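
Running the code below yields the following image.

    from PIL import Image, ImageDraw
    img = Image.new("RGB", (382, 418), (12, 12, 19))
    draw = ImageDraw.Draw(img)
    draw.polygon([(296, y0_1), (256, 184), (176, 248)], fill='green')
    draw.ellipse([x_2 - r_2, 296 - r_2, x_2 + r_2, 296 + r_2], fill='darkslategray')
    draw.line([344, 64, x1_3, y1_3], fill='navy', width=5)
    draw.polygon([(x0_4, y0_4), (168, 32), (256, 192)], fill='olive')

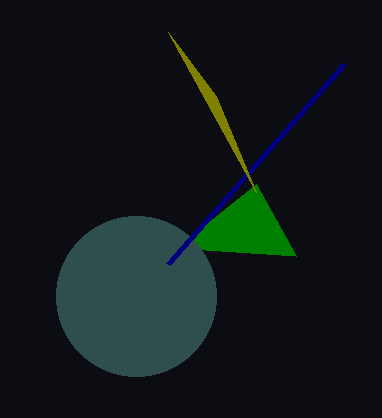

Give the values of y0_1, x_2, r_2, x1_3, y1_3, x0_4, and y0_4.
y0_1 = 256
x_2 = 136
r_2 = 80
x1_3 = 168
y1_3 = 264
x0_4 = 216
y0_4 = 96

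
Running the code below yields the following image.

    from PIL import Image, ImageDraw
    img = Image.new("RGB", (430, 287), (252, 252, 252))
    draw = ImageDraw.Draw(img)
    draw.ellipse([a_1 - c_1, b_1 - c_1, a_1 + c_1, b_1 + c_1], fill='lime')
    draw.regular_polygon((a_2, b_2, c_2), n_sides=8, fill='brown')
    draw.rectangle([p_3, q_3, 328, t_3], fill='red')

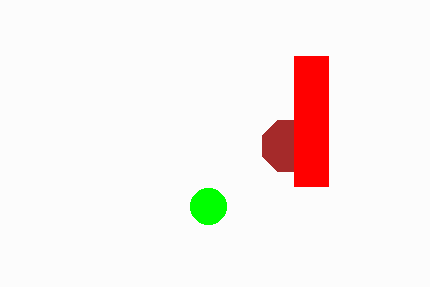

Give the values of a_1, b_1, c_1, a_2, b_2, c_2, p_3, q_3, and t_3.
a_1 = 208
b_1 = 206
c_1 = 18
a_2 = 288
b_2 = 146
c_2 = 28
p_3 = 294
q_3 = 56
t_3 = 186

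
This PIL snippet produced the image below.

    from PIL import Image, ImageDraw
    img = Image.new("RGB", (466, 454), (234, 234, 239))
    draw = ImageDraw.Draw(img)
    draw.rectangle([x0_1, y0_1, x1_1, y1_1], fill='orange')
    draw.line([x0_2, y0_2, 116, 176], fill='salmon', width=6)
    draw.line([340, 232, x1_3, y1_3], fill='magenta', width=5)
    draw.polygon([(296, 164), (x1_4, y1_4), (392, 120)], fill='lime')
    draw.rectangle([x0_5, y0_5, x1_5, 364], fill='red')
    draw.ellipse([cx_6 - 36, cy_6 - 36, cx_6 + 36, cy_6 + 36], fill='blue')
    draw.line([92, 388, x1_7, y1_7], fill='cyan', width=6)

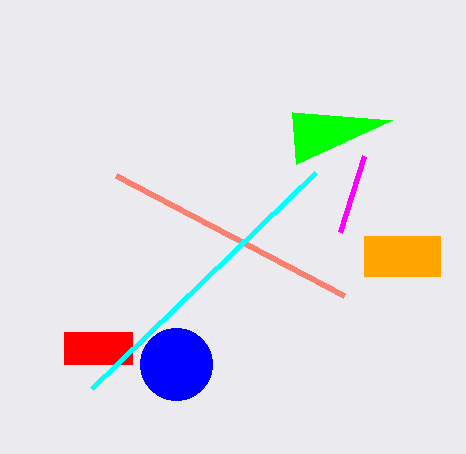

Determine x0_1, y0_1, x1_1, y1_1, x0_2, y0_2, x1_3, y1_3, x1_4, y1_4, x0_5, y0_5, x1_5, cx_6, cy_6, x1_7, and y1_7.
x0_1 = 364; y0_1 = 236; x1_1 = 440; y1_1 = 276; x0_2 = 344; y0_2 = 296; x1_3 = 364; y1_3 = 156; x1_4 = 292; y1_4 = 112; x0_5 = 64; y0_5 = 332; x1_5 = 132; cx_6 = 176; cy_6 = 364; x1_7 = 316; y1_7 = 172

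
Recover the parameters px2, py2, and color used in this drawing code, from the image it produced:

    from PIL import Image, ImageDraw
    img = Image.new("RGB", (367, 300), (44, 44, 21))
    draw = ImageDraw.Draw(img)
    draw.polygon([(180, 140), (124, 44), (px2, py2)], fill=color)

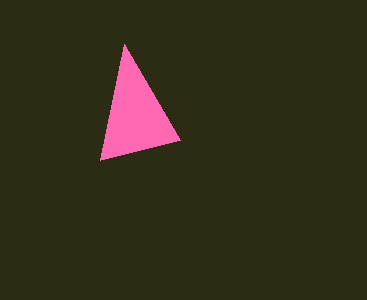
px2 = 100, py2 = 160, color = 'hotpink'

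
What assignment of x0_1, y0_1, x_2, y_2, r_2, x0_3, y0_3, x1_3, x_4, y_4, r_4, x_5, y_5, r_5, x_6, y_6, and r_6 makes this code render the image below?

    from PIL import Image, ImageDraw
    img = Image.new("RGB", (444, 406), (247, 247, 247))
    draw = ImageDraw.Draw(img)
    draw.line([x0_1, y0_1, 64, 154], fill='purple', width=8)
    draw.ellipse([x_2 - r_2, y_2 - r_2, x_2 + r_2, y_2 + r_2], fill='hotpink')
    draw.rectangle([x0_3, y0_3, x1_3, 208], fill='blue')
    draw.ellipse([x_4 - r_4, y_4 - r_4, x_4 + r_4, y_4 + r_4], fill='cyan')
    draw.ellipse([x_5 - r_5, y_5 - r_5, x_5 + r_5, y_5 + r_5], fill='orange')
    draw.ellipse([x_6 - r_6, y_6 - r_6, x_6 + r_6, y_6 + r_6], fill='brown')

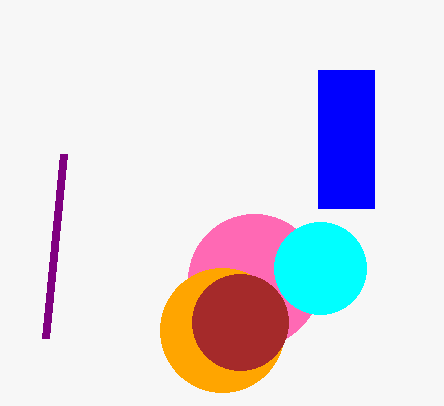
x0_1 = 46; y0_1 = 338; x_2 = 254; y_2 = 280; r_2 = 66; x0_3 = 318; y0_3 = 70; x1_3 = 374; x_4 = 320; y_4 = 268; r_4 = 46; x_5 = 222; y_5 = 330; r_5 = 62; x_6 = 240; y_6 = 322; r_6 = 48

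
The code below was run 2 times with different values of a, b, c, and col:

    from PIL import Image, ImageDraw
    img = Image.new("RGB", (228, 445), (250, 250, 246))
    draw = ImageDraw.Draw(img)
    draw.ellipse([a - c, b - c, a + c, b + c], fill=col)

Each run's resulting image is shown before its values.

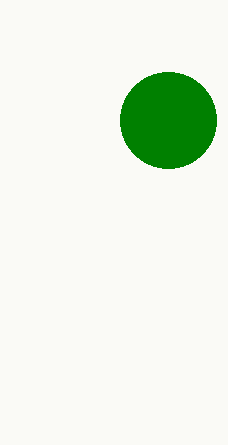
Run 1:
a = 168; b = 120; c = 48; col = 'green'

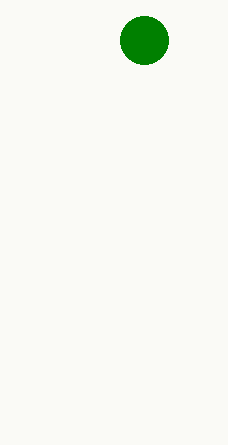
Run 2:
a = 144; b = 40; c = 24; col = 'green'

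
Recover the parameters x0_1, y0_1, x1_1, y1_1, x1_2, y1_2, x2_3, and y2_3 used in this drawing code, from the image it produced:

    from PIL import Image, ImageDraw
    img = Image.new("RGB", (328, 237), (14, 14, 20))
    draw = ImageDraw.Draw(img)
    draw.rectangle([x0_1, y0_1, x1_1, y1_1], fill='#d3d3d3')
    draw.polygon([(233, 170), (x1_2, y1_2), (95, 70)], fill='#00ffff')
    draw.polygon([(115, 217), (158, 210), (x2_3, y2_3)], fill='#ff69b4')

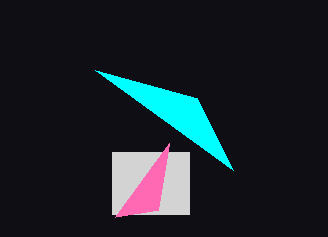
x0_1 = 112
y0_1 = 152
x1_1 = 189
y1_1 = 214
x1_2 = 197
y1_2 = 98
x2_3 = 169
y2_3 = 143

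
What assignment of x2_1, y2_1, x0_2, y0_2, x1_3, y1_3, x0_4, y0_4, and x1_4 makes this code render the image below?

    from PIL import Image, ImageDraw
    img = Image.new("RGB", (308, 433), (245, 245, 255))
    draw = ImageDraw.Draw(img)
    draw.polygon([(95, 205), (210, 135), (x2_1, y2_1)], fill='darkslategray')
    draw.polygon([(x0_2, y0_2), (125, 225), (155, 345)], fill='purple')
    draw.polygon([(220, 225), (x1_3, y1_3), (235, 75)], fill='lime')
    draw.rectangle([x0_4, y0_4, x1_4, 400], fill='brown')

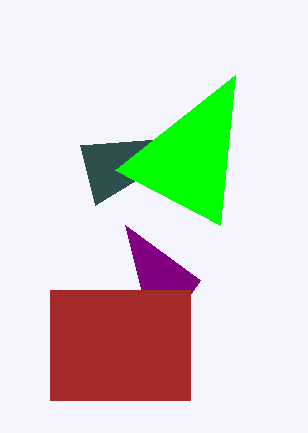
x2_1 = 80
y2_1 = 145
x0_2 = 200
y0_2 = 280
x1_3 = 115
y1_3 = 170
x0_4 = 50
y0_4 = 290
x1_4 = 190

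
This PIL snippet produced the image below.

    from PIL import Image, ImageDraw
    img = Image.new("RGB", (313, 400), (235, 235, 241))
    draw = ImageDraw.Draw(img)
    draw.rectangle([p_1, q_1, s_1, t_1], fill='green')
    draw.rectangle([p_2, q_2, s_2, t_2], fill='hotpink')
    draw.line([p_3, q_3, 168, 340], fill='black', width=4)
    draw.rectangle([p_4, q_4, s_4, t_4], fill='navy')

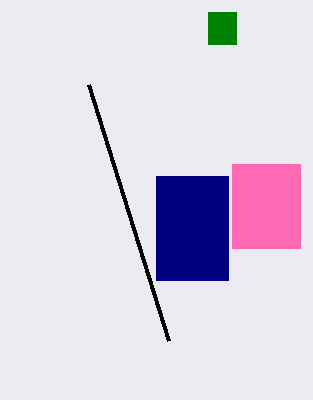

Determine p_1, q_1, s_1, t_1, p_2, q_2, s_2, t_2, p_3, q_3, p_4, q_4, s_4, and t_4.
p_1 = 208
q_1 = 12
s_1 = 236
t_1 = 44
p_2 = 232
q_2 = 164
s_2 = 300
t_2 = 248
p_3 = 88
q_3 = 84
p_4 = 156
q_4 = 176
s_4 = 228
t_4 = 280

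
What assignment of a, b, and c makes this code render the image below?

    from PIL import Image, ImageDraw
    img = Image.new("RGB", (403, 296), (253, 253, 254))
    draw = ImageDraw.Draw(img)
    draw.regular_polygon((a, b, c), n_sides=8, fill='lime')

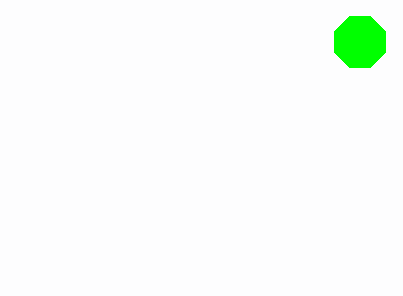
a = 360
b = 42
c = 28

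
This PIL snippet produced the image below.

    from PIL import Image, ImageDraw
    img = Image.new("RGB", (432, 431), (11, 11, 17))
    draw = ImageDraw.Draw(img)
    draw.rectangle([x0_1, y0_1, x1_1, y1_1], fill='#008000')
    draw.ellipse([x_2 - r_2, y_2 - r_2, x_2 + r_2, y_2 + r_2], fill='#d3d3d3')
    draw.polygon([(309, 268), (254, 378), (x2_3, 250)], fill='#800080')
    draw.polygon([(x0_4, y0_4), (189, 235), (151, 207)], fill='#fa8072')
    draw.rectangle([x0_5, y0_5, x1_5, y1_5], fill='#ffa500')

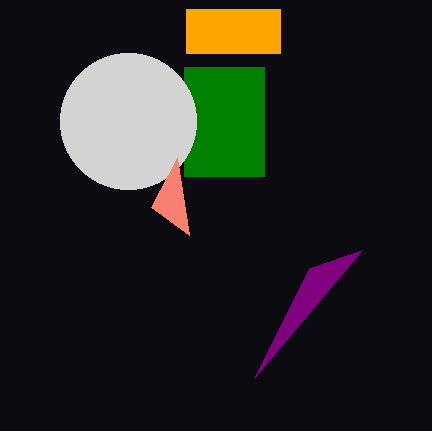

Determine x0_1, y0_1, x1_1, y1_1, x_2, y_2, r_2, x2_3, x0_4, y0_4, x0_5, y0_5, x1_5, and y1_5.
x0_1 = 184; y0_1 = 67; x1_1 = 264; y1_1 = 176; x_2 = 128; y_2 = 121; r_2 = 68; x2_3 = 362; x0_4 = 177; y0_4 = 158; x0_5 = 186; y0_5 = 9; x1_5 = 280; y1_5 = 53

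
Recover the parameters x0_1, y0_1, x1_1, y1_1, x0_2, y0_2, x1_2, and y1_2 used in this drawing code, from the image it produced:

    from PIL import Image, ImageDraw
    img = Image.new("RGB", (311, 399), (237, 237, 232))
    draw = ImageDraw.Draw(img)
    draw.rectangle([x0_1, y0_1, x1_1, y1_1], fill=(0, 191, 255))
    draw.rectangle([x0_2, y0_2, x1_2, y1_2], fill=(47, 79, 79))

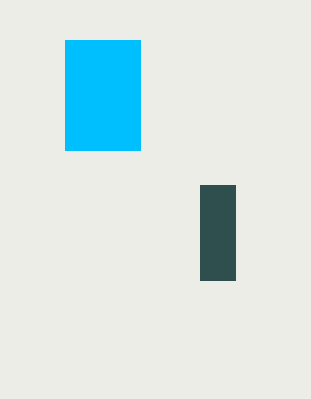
x0_1 = 65; y0_1 = 40; x1_1 = 140; y1_1 = 150; x0_2 = 200; y0_2 = 185; x1_2 = 235; y1_2 = 280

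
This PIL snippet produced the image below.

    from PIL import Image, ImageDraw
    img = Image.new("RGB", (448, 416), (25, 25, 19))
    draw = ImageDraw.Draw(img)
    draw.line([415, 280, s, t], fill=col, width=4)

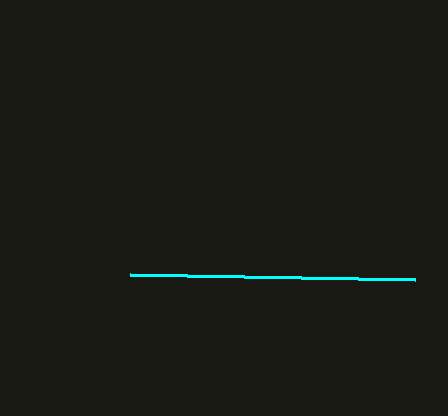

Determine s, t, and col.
s = 130
t = 275
col = 'cyan'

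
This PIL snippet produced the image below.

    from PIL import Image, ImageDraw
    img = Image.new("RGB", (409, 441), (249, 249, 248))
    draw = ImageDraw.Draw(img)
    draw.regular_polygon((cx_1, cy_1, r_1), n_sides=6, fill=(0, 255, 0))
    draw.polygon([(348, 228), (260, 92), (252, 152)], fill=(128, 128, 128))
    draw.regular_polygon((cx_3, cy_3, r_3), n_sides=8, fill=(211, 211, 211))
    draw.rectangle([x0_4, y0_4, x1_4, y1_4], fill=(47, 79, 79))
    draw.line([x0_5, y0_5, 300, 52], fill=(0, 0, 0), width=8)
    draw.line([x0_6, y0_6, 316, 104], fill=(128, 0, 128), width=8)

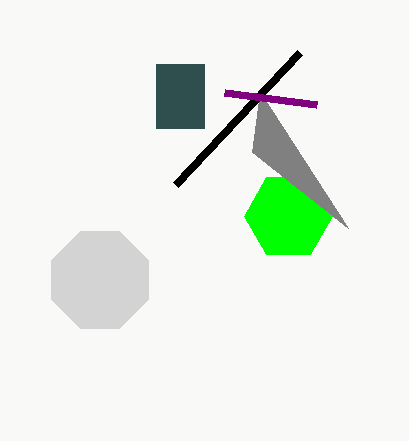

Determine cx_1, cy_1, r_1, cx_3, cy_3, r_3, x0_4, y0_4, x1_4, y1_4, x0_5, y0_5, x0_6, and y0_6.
cx_1 = 288; cy_1 = 216; r_1 = 44; cx_3 = 100; cy_3 = 280; r_3 = 52; x0_4 = 156; y0_4 = 64; x1_4 = 204; y1_4 = 128; x0_5 = 176; y0_5 = 184; x0_6 = 224; y0_6 = 92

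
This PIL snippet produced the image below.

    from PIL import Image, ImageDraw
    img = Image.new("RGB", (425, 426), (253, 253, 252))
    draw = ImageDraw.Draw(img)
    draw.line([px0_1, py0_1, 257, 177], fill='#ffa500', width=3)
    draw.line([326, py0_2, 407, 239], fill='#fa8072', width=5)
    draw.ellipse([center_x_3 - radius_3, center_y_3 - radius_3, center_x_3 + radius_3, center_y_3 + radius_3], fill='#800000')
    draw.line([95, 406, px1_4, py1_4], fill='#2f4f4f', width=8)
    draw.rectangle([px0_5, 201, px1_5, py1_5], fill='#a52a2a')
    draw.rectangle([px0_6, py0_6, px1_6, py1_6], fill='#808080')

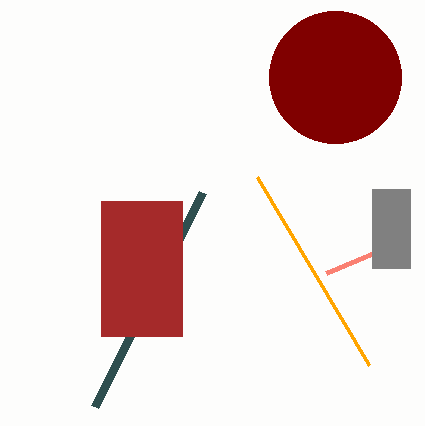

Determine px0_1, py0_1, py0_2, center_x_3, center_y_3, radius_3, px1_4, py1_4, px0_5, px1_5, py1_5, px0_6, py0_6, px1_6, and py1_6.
px0_1 = 369, py0_1 = 365, py0_2 = 273, center_x_3 = 335, center_y_3 = 77, radius_3 = 66, px1_4 = 203, py1_4 = 192, px0_5 = 101, px1_5 = 182, py1_5 = 336, px0_6 = 372, py0_6 = 189, px1_6 = 410, py1_6 = 268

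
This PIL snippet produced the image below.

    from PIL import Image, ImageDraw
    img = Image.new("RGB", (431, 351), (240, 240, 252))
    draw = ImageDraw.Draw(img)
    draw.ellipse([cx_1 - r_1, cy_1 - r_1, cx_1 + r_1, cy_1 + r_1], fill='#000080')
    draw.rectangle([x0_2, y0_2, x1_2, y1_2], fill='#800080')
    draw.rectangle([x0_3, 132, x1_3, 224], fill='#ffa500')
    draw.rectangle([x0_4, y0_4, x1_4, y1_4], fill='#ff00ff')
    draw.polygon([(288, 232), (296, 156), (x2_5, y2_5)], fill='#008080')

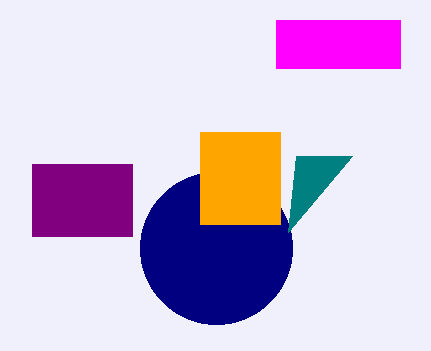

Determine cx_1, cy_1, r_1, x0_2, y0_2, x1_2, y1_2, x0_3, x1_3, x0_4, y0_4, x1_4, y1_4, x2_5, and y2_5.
cx_1 = 216, cy_1 = 248, r_1 = 76, x0_2 = 32, y0_2 = 164, x1_2 = 132, y1_2 = 236, x0_3 = 200, x1_3 = 280, x0_4 = 276, y0_4 = 20, x1_4 = 400, y1_4 = 68, x2_5 = 352, y2_5 = 156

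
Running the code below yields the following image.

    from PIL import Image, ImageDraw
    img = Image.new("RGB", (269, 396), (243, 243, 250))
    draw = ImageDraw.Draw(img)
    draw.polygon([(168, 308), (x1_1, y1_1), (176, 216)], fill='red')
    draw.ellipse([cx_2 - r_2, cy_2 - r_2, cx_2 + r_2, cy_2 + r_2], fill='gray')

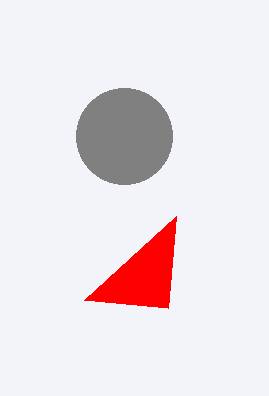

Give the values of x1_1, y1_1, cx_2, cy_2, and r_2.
x1_1 = 84
y1_1 = 300
cx_2 = 124
cy_2 = 136
r_2 = 48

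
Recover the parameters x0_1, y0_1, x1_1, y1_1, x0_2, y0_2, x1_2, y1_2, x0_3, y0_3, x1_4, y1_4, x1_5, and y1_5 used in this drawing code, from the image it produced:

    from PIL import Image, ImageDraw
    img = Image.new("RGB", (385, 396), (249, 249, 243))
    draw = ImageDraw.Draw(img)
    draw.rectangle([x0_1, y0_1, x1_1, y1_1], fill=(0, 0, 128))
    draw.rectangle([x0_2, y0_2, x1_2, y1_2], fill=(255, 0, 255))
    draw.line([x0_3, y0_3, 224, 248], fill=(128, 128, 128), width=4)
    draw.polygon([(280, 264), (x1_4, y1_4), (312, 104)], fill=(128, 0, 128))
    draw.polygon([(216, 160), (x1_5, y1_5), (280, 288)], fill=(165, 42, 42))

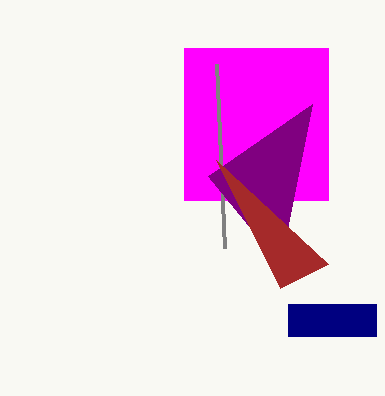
x0_1 = 288, y0_1 = 304, x1_1 = 376, y1_1 = 336, x0_2 = 184, y0_2 = 48, x1_2 = 328, y1_2 = 200, x0_3 = 216, y0_3 = 64, x1_4 = 208, y1_4 = 176, x1_5 = 328, y1_5 = 264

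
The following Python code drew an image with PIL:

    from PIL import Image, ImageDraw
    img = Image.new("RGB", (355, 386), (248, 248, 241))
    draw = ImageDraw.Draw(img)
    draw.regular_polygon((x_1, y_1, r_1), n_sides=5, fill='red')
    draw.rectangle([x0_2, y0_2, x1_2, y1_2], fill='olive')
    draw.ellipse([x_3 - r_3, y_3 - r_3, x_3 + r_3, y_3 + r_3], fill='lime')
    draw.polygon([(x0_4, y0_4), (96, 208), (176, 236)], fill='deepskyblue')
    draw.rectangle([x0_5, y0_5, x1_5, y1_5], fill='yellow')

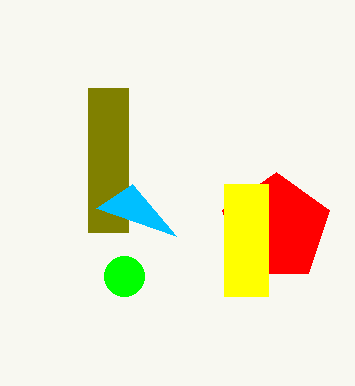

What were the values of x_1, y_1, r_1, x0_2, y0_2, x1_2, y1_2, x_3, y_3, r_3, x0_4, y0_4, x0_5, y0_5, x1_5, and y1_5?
x_1 = 276
y_1 = 228
r_1 = 56
x0_2 = 88
y0_2 = 88
x1_2 = 128
y1_2 = 232
x_3 = 124
y_3 = 276
r_3 = 20
x0_4 = 132
y0_4 = 184
x0_5 = 224
y0_5 = 184
x1_5 = 268
y1_5 = 296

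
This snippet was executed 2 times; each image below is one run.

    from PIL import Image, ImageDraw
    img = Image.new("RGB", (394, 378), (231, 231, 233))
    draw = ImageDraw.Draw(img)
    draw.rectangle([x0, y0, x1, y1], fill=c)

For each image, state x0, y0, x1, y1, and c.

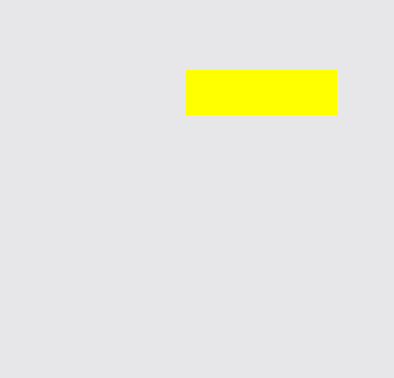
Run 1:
x0 = 186; y0 = 70; x1 = 336; y1 = 114; c = 'yellow'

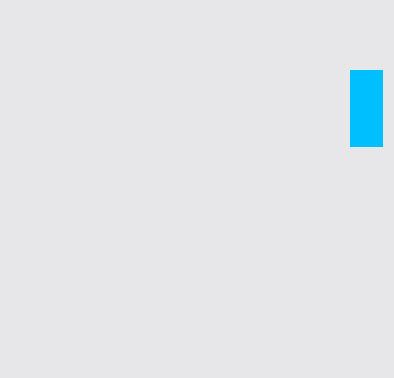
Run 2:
x0 = 350, y0 = 70, x1 = 382, y1 = 146, c = 'deepskyblue'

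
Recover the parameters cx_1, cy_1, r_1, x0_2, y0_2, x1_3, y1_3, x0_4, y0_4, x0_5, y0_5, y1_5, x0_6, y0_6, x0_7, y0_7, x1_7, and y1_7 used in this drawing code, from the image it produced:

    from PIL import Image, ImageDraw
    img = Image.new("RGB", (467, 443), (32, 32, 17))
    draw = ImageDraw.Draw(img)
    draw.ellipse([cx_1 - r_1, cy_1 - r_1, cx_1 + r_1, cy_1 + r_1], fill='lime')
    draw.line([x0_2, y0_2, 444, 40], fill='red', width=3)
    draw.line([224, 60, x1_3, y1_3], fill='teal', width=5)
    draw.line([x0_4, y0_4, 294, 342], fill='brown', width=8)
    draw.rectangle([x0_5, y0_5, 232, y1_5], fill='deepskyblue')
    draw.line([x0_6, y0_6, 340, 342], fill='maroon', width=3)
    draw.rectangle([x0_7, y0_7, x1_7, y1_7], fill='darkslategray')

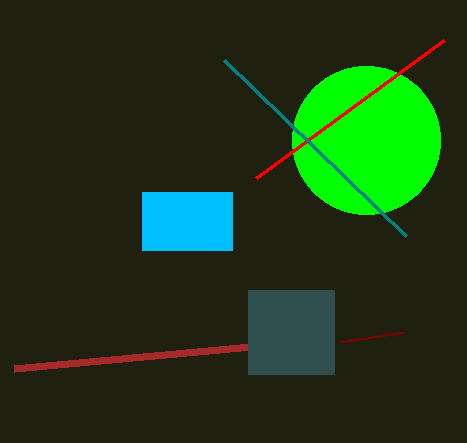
cx_1 = 366; cy_1 = 140; r_1 = 74; x0_2 = 256; y0_2 = 178; x1_3 = 406; y1_3 = 236; x0_4 = 14; y0_4 = 368; x0_5 = 142; y0_5 = 192; y1_5 = 250; x0_6 = 404; y0_6 = 332; x0_7 = 248; y0_7 = 290; x1_7 = 334; y1_7 = 374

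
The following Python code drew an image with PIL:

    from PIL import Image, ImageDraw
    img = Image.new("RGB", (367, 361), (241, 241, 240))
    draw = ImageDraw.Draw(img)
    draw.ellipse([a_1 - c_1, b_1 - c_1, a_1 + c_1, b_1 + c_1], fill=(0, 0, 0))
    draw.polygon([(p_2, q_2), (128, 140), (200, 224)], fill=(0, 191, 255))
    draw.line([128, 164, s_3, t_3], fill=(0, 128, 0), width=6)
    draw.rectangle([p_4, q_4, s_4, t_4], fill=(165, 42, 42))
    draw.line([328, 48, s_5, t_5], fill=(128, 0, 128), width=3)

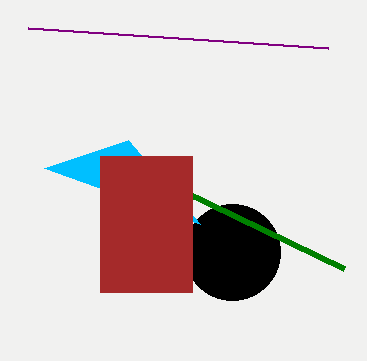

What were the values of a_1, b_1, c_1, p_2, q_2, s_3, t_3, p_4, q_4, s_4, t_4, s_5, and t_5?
a_1 = 232, b_1 = 252, c_1 = 48, p_2 = 44, q_2 = 168, s_3 = 344, t_3 = 268, p_4 = 100, q_4 = 156, s_4 = 192, t_4 = 292, s_5 = 28, t_5 = 28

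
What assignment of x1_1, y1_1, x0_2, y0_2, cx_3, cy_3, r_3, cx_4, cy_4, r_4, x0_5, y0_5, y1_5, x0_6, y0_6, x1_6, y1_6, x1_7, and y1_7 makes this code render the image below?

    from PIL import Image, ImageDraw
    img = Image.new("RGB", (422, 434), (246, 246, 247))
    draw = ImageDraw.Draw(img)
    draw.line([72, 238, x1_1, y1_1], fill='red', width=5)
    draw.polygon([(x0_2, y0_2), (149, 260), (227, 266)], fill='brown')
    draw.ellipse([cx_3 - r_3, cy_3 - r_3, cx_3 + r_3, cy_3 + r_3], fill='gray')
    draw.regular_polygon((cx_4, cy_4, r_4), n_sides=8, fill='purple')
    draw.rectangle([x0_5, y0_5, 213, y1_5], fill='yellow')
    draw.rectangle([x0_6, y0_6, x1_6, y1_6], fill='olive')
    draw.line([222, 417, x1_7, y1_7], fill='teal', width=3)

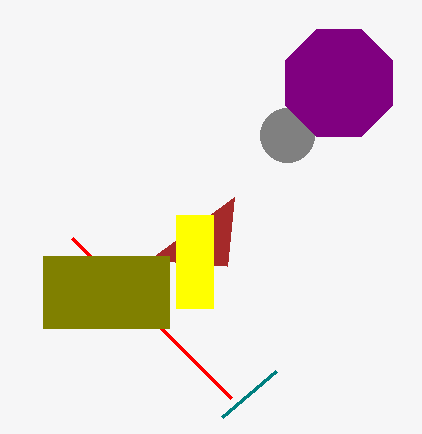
x1_1 = 231
y1_1 = 398
x0_2 = 234
y0_2 = 197
cx_3 = 287
cy_3 = 135
r_3 = 27
cx_4 = 339
cy_4 = 83
r_4 = 58
x0_5 = 176
y0_5 = 215
y1_5 = 308
x0_6 = 43
y0_6 = 256
x1_6 = 169
y1_6 = 328
x1_7 = 276
y1_7 = 371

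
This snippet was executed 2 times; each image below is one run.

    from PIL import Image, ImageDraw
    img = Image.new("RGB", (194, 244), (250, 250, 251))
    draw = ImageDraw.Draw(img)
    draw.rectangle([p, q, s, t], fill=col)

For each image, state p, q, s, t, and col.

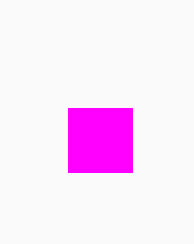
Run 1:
p = 68; q = 108; s = 132; t = 172; col = 'magenta'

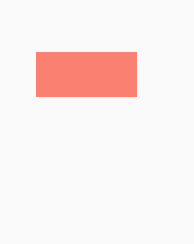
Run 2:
p = 36
q = 52
s = 136
t = 96
col = 'salmon'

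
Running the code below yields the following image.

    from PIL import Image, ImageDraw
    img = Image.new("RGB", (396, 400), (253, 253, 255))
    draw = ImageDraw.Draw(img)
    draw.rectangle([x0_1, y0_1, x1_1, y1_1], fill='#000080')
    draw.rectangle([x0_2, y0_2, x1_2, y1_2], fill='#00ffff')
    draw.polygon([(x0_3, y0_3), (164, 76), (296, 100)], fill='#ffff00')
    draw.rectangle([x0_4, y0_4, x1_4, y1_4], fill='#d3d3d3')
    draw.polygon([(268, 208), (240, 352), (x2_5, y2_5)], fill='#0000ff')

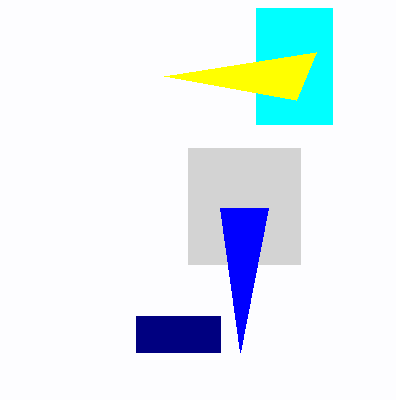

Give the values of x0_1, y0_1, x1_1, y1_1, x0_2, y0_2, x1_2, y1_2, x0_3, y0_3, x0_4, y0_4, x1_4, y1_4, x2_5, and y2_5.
x0_1 = 136, y0_1 = 316, x1_1 = 220, y1_1 = 352, x0_2 = 256, y0_2 = 8, x1_2 = 332, y1_2 = 124, x0_3 = 316, y0_3 = 52, x0_4 = 188, y0_4 = 148, x1_4 = 300, y1_4 = 264, x2_5 = 220, y2_5 = 208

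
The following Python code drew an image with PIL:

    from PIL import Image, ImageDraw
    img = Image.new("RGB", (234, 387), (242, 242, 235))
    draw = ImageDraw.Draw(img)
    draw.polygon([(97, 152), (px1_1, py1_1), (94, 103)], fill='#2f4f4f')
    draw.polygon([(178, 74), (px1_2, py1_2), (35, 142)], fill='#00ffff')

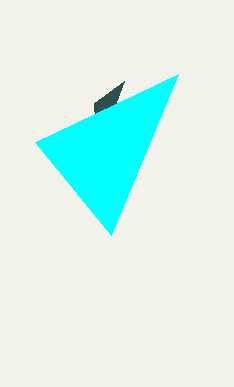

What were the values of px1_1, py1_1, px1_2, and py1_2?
px1_1 = 124
py1_1 = 81
px1_2 = 111
py1_2 = 235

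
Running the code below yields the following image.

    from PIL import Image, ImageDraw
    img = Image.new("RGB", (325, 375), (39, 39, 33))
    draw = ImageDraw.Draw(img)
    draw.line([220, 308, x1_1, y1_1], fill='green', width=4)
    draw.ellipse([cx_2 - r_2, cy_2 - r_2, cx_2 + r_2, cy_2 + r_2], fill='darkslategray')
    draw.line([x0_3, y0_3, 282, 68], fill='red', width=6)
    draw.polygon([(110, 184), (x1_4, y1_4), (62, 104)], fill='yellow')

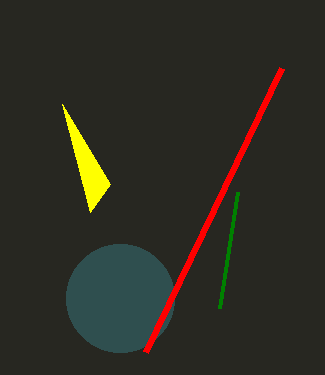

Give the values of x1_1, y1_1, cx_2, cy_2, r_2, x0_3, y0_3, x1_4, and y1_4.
x1_1 = 238
y1_1 = 192
cx_2 = 120
cy_2 = 298
r_2 = 54
x0_3 = 146
y0_3 = 352
x1_4 = 90
y1_4 = 212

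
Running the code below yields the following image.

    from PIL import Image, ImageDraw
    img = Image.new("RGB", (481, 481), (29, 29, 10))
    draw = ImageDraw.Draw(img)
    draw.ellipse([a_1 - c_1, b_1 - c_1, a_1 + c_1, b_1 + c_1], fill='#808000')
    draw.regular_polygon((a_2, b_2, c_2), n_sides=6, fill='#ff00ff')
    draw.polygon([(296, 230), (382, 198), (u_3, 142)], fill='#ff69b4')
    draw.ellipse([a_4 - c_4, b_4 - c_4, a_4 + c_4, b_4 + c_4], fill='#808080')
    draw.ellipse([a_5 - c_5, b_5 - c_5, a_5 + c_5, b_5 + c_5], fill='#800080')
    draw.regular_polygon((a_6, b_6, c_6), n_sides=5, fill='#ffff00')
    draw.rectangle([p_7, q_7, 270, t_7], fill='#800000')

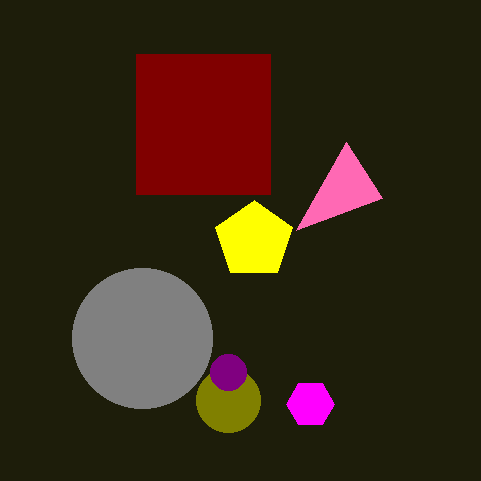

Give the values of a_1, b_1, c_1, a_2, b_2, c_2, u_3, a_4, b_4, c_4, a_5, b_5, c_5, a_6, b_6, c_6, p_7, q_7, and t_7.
a_1 = 228, b_1 = 400, c_1 = 32, a_2 = 310, b_2 = 404, c_2 = 24, u_3 = 346, a_4 = 142, b_4 = 338, c_4 = 70, a_5 = 228, b_5 = 372, c_5 = 18, a_6 = 254, b_6 = 240, c_6 = 40, p_7 = 136, q_7 = 54, t_7 = 194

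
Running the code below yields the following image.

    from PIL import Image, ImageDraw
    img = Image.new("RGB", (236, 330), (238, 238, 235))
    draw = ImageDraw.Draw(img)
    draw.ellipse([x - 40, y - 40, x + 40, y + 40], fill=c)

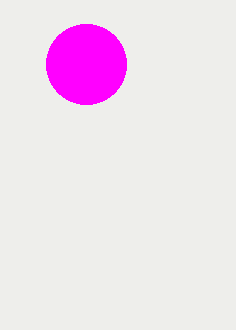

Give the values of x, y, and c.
x = 86, y = 64, c = 'magenta'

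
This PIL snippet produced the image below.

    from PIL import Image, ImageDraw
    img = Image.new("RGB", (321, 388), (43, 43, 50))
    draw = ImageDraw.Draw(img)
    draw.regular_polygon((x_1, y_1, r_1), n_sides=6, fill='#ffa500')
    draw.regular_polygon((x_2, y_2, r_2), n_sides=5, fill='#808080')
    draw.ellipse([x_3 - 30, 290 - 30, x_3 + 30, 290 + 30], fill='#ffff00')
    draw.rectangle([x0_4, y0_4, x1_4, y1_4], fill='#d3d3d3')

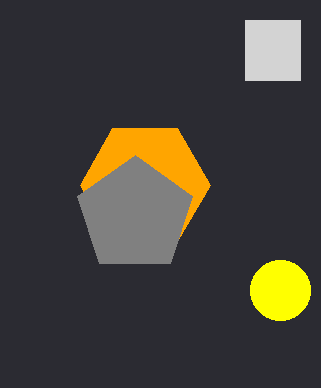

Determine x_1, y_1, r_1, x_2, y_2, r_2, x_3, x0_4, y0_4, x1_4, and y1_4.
x_1 = 145; y_1 = 185; r_1 = 65; x_2 = 135; y_2 = 215; r_2 = 60; x_3 = 280; x0_4 = 245; y0_4 = 20; x1_4 = 300; y1_4 = 80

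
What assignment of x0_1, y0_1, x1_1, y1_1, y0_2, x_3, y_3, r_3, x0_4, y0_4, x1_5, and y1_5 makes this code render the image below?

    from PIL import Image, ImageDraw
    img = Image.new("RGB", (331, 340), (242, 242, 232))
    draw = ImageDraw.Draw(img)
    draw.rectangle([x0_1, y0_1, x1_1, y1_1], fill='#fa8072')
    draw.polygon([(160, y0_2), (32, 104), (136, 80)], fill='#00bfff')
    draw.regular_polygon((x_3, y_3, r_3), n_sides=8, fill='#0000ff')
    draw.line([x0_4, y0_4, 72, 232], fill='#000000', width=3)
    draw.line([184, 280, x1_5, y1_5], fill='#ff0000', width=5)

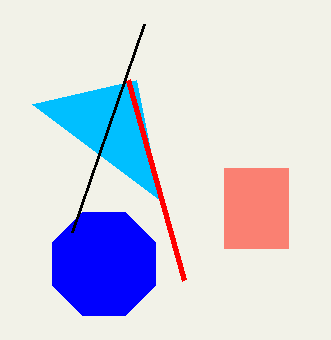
x0_1 = 224
y0_1 = 168
x1_1 = 288
y1_1 = 248
y0_2 = 200
x_3 = 104
y_3 = 264
r_3 = 56
x0_4 = 144
y0_4 = 24
x1_5 = 128
y1_5 = 80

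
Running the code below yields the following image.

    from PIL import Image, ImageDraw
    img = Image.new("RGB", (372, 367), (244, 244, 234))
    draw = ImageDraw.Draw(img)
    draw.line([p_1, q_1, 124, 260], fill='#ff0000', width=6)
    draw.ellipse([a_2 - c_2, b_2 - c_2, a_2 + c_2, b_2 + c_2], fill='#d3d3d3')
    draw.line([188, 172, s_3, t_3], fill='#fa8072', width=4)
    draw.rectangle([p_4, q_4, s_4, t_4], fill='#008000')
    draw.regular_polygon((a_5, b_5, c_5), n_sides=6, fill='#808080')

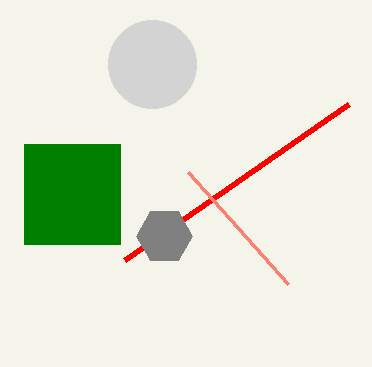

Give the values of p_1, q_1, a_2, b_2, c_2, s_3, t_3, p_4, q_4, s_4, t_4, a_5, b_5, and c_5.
p_1 = 348; q_1 = 104; a_2 = 152; b_2 = 64; c_2 = 44; s_3 = 288; t_3 = 284; p_4 = 24; q_4 = 144; s_4 = 120; t_4 = 244; a_5 = 164; b_5 = 236; c_5 = 28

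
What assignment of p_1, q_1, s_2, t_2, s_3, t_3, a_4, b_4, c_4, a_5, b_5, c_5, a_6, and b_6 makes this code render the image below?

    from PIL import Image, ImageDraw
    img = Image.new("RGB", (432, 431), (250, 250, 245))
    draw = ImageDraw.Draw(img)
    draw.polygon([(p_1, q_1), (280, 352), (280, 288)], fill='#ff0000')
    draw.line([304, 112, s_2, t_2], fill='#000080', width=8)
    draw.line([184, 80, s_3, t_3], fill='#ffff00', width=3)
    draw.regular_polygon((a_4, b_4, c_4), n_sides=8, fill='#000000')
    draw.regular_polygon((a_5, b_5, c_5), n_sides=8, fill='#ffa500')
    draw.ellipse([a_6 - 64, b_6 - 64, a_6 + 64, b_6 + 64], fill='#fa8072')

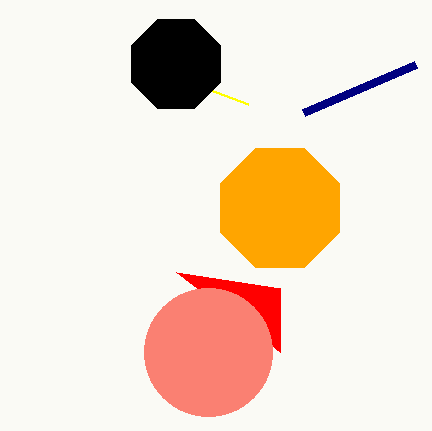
p_1 = 176; q_1 = 272; s_2 = 416; t_2 = 64; s_3 = 248; t_3 = 104; a_4 = 176; b_4 = 64; c_4 = 48; a_5 = 280; b_5 = 208; c_5 = 64; a_6 = 208; b_6 = 352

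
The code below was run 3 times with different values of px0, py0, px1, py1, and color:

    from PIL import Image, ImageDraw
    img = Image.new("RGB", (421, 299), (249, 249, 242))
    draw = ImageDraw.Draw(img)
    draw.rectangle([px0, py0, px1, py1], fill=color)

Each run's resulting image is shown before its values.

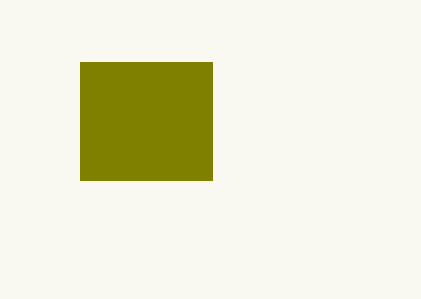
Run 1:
px0 = 80; py0 = 62; px1 = 212; py1 = 180; color = 'olive'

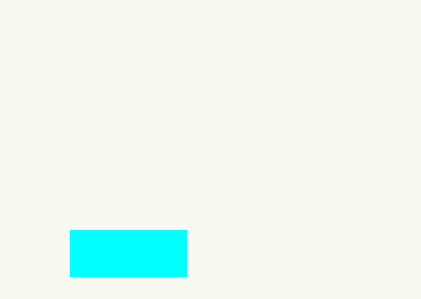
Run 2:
px0 = 70, py0 = 230, px1 = 186, py1 = 276, color = 'cyan'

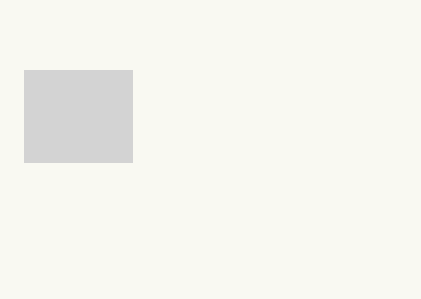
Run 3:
px0 = 24, py0 = 70, px1 = 132, py1 = 162, color = 'lightgray'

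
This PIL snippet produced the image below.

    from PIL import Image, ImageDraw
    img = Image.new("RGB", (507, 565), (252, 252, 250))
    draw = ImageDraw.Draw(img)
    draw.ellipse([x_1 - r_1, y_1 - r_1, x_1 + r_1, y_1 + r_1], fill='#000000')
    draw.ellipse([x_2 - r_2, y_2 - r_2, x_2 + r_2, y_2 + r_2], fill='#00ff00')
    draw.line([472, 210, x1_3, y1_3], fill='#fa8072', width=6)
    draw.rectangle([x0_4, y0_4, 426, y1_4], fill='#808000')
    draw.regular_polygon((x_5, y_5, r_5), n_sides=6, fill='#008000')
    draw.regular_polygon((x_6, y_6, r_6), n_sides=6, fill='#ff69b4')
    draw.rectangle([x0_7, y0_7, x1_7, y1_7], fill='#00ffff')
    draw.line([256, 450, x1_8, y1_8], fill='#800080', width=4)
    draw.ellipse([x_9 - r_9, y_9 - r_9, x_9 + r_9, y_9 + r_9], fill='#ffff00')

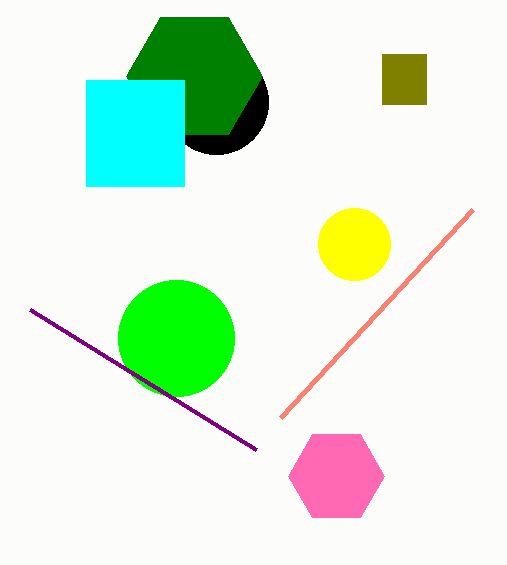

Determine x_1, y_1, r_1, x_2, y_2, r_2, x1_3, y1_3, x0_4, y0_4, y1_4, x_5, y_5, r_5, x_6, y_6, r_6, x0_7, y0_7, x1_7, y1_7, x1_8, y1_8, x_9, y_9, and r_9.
x_1 = 216; y_1 = 102; r_1 = 52; x_2 = 176; y_2 = 338; r_2 = 58; x1_3 = 280; y1_3 = 418; x0_4 = 382; y0_4 = 54; y1_4 = 104; x_5 = 194; y_5 = 76; r_5 = 68; x_6 = 336; y_6 = 476; r_6 = 48; x0_7 = 86; y0_7 = 80; x1_7 = 184; y1_7 = 186; x1_8 = 30; y1_8 = 310; x_9 = 354; y_9 = 244; r_9 = 36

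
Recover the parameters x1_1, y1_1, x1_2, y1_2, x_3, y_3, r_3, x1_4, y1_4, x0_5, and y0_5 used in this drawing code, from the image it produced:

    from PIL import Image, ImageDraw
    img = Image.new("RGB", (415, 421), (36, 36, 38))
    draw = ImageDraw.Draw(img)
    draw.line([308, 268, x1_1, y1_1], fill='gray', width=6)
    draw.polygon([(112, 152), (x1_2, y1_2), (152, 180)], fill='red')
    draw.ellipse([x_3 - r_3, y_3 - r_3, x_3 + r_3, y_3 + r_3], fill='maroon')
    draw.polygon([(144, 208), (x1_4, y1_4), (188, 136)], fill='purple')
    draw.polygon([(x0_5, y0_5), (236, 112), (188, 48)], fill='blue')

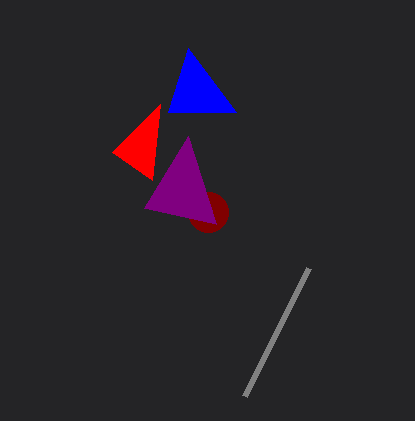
x1_1 = 244
y1_1 = 396
x1_2 = 160
y1_2 = 104
x_3 = 208
y_3 = 212
r_3 = 20
x1_4 = 216
y1_4 = 224
x0_5 = 168
y0_5 = 112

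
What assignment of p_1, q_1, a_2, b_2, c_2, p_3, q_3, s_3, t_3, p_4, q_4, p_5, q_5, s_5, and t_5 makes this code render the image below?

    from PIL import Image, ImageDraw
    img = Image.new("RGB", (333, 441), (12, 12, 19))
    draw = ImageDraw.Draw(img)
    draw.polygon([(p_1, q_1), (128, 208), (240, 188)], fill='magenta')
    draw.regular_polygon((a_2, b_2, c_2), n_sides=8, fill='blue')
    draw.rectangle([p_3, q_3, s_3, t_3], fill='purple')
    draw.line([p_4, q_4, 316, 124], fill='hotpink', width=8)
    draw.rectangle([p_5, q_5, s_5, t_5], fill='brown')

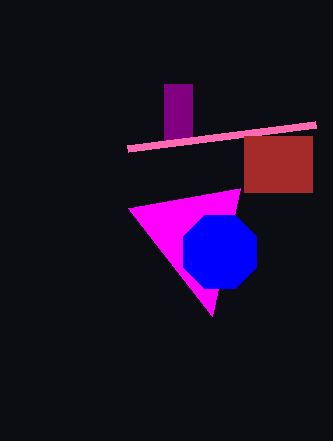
p_1 = 212
q_1 = 316
a_2 = 220
b_2 = 252
c_2 = 40
p_3 = 164
q_3 = 84
s_3 = 192
t_3 = 144
p_4 = 128
q_4 = 148
p_5 = 244
q_5 = 136
s_5 = 312
t_5 = 192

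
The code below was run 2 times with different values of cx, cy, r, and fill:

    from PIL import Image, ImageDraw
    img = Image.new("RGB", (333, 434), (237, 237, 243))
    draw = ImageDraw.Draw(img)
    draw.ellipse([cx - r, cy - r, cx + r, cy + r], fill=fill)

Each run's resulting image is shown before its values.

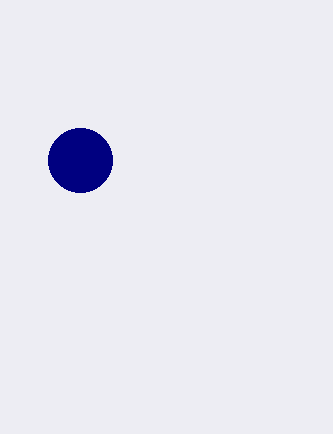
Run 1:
cx = 80
cy = 160
r = 32
fill = 'navy'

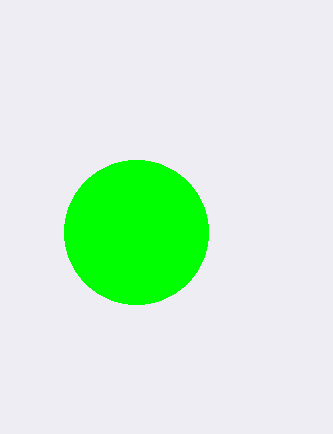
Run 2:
cx = 136; cy = 232; r = 72; fill = 'lime'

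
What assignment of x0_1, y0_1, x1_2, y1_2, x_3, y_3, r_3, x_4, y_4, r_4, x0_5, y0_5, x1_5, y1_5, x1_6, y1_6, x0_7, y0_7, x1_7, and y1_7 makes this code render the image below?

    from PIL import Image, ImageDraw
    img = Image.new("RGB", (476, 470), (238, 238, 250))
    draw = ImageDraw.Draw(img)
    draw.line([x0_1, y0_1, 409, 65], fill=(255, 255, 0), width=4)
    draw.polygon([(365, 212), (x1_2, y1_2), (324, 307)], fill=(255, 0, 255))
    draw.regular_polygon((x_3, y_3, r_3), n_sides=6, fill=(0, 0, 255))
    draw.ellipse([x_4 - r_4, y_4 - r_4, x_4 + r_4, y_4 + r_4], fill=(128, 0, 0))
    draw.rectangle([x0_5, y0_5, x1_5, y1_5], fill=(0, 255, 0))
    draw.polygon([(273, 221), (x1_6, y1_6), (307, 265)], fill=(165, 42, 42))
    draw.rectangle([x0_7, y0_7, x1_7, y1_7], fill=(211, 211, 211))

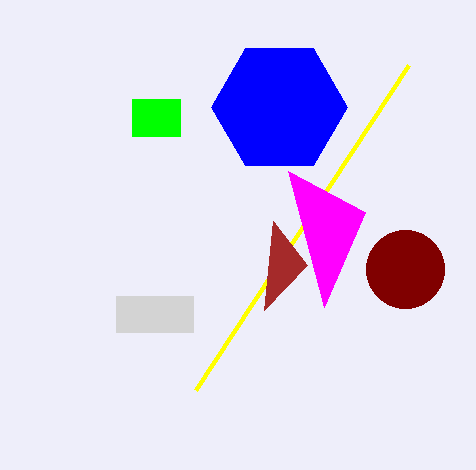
x0_1 = 196, y0_1 = 390, x1_2 = 288, y1_2 = 171, x_3 = 279, y_3 = 107, r_3 = 68, x_4 = 405, y_4 = 269, r_4 = 39, x0_5 = 132, y0_5 = 99, x1_5 = 180, y1_5 = 136, x1_6 = 264, y1_6 = 310, x0_7 = 116, y0_7 = 296, x1_7 = 193, y1_7 = 332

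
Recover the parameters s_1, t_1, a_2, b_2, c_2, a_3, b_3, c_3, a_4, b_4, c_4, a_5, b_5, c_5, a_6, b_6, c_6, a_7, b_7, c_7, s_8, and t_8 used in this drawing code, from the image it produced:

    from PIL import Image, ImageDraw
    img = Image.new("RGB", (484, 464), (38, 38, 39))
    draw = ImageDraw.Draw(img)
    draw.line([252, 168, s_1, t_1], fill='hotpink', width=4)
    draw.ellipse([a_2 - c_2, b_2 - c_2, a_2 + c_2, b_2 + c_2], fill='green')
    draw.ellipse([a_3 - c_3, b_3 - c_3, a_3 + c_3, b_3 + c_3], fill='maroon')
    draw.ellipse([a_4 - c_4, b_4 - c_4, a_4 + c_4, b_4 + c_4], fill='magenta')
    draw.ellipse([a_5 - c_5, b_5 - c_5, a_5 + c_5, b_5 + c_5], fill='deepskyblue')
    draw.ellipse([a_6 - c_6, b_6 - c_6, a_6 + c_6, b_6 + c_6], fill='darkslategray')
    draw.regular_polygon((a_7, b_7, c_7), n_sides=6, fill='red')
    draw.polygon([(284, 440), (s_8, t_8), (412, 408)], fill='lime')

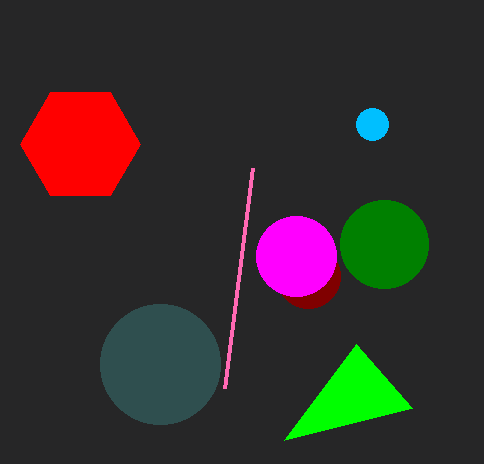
s_1 = 224; t_1 = 388; a_2 = 384; b_2 = 244; c_2 = 44; a_3 = 308; b_3 = 276; c_3 = 32; a_4 = 296; b_4 = 256; c_4 = 40; a_5 = 372; b_5 = 124; c_5 = 16; a_6 = 160; b_6 = 364; c_6 = 60; a_7 = 80; b_7 = 144; c_7 = 60; s_8 = 356; t_8 = 344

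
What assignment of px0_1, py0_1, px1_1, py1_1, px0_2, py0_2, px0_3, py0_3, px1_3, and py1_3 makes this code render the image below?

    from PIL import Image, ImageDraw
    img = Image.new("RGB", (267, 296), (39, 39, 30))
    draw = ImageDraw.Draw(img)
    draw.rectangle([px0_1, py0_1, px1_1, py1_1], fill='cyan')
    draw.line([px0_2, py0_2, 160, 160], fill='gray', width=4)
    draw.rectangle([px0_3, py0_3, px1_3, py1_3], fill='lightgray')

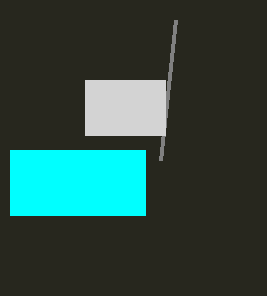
px0_1 = 10, py0_1 = 150, px1_1 = 145, py1_1 = 215, px0_2 = 175, py0_2 = 20, px0_3 = 85, py0_3 = 80, px1_3 = 165, py1_3 = 135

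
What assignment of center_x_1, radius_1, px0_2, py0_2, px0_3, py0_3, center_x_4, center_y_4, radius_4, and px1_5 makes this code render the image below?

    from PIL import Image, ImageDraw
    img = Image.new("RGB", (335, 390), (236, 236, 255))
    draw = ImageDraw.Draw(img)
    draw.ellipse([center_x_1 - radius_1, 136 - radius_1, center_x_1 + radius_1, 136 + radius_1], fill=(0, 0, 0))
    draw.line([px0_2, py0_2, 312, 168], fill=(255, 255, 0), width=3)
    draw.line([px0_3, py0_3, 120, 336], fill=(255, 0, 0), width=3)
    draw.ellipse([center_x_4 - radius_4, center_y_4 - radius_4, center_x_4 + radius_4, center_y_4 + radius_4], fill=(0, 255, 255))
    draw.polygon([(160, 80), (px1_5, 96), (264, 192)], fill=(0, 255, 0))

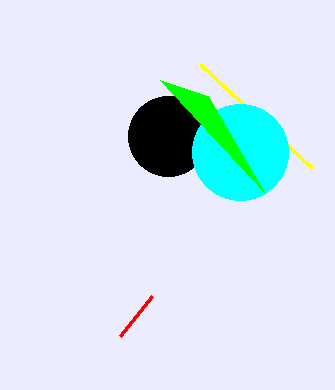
center_x_1 = 168; radius_1 = 40; px0_2 = 200; py0_2 = 64; px0_3 = 152; py0_3 = 296; center_x_4 = 240; center_y_4 = 152; radius_4 = 48; px1_5 = 208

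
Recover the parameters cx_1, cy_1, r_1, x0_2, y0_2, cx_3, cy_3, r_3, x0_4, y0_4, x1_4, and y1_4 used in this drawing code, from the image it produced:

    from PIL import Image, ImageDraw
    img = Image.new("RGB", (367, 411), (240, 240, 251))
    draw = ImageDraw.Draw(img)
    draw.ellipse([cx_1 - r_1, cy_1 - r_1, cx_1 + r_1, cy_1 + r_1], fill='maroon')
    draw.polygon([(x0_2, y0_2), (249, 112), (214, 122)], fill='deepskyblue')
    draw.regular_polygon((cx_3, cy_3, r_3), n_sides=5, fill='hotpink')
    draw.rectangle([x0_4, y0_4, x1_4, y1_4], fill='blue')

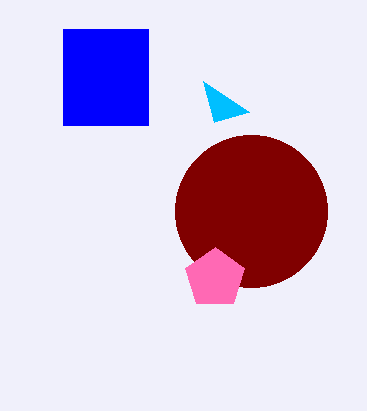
cx_1 = 251; cy_1 = 211; r_1 = 76; x0_2 = 203; y0_2 = 81; cx_3 = 215; cy_3 = 278; r_3 = 31; x0_4 = 63; y0_4 = 29; x1_4 = 148; y1_4 = 125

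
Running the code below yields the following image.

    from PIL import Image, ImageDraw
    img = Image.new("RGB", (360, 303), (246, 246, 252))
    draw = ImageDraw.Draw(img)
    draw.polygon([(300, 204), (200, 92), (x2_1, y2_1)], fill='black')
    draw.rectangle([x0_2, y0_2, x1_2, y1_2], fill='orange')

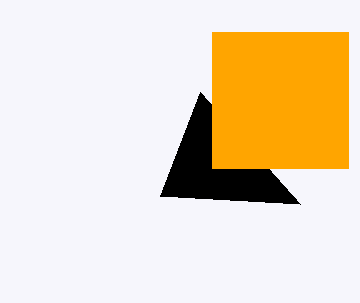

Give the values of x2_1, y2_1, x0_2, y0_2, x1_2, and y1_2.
x2_1 = 160, y2_1 = 196, x0_2 = 212, y0_2 = 32, x1_2 = 348, y1_2 = 168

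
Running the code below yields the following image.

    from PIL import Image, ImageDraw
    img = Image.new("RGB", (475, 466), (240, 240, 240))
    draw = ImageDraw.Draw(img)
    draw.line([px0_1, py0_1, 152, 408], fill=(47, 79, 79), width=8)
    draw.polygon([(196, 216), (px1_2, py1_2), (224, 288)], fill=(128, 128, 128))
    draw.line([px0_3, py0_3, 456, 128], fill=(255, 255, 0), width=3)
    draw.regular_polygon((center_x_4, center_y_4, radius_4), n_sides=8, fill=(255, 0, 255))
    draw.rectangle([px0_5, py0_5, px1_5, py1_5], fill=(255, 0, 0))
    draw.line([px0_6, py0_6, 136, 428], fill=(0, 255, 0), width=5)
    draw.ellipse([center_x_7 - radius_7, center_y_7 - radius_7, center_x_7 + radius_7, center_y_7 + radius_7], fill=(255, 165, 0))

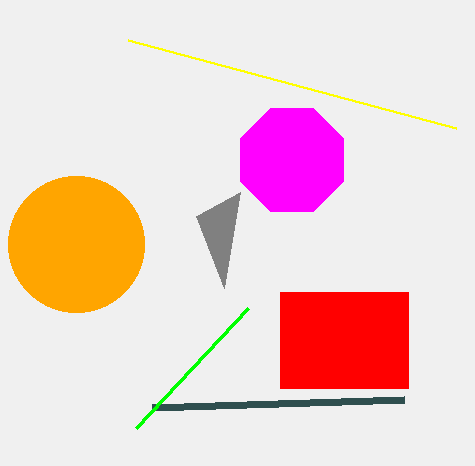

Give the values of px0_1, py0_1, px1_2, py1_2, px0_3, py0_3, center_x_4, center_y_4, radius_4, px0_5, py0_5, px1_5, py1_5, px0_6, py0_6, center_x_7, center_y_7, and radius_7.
px0_1 = 404, py0_1 = 400, px1_2 = 240, py1_2 = 192, px0_3 = 128, py0_3 = 40, center_x_4 = 292, center_y_4 = 160, radius_4 = 56, px0_5 = 280, py0_5 = 292, px1_5 = 408, py1_5 = 388, px0_6 = 248, py0_6 = 308, center_x_7 = 76, center_y_7 = 244, radius_7 = 68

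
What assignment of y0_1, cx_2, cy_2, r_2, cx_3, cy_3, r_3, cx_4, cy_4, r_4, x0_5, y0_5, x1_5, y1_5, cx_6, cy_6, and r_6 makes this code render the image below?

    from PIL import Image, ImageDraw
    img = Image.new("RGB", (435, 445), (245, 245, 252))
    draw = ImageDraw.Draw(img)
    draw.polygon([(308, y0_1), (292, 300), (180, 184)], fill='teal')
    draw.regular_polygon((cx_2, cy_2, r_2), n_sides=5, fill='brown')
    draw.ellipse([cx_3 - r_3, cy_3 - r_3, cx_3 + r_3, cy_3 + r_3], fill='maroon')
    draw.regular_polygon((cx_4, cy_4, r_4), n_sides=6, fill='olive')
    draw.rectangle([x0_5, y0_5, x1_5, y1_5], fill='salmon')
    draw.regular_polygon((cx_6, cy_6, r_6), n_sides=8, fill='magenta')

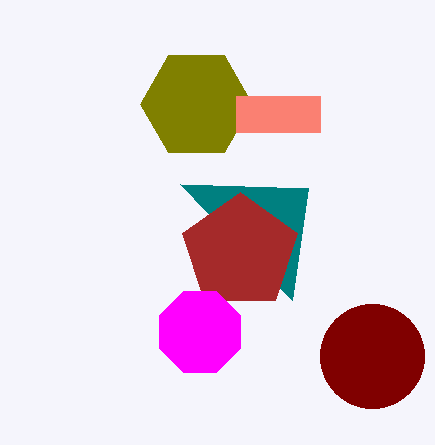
y0_1 = 188, cx_2 = 240, cy_2 = 252, r_2 = 60, cx_3 = 372, cy_3 = 356, r_3 = 52, cx_4 = 196, cy_4 = 104, r_4 = 56, x0_5 = 236, y0_5 = 96, x1_5 = 320, y1_5 = 132, cx_6 = 200, cy_6 = 332, r_6 = 44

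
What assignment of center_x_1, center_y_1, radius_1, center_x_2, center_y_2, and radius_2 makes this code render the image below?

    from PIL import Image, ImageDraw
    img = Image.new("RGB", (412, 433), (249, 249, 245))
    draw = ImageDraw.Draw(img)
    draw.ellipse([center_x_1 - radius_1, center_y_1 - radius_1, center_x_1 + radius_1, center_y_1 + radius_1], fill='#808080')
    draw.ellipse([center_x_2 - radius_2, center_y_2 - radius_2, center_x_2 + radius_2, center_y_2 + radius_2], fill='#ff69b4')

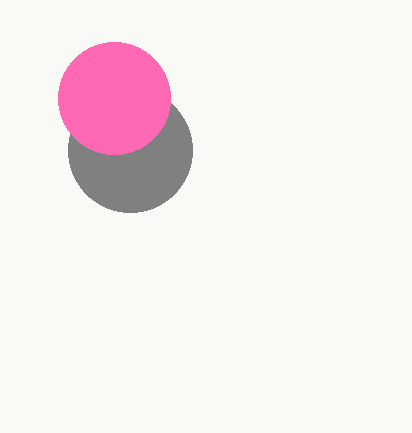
center_x_1 = 130; center_y_1 = 150; radius_1 = 62; center_x_2 = 114; center_y_2 = 98; radius_2 = 56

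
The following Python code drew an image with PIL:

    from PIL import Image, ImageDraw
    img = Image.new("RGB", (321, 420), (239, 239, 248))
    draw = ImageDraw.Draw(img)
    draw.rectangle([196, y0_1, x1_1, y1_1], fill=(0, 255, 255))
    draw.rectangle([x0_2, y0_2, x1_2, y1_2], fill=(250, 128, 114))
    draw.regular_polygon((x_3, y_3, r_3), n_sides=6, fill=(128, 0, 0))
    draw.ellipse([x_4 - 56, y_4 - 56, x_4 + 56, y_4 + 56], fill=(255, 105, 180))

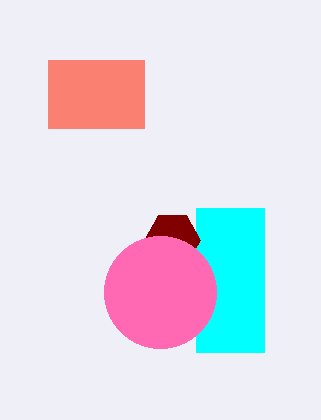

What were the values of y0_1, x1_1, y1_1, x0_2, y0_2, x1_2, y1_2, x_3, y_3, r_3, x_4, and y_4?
y0_1 = 208
x1_1 = 264
y1_1 = 352
x0_2 = 48
y0_2 = 60
x1_2 = 144
y1_2 = 128
x_3 = 172
y_3 = 240
r_3 = 28
x_4 = 160
y_4 = 292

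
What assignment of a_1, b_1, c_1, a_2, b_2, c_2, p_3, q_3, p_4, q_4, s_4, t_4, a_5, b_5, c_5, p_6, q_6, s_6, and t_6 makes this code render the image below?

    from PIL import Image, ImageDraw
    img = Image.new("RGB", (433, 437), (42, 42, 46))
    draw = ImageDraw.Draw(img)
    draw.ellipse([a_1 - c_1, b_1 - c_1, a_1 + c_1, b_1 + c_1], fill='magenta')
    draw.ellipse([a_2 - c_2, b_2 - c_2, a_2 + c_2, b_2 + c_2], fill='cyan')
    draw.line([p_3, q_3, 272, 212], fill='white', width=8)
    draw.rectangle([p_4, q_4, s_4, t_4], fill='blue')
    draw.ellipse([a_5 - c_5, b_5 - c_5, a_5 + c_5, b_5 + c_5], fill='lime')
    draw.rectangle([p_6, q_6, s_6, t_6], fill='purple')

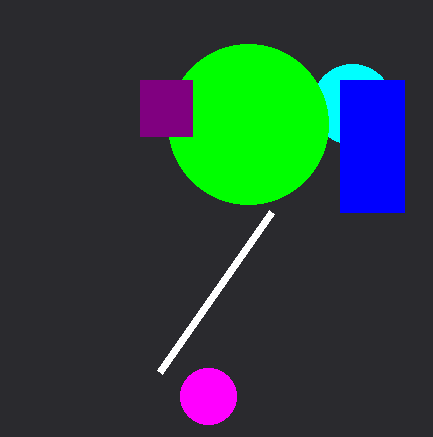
a_1 = 208
b_1 = 396
c_1 = 28
a_2 = 352
b_2 = 104
c_2 = 40
p_3 = 160
q_3 = 372
p_4 = 340
q_4 = 80
s_4 = 404
t_4 = 212
a_5 = 248
b_5 = 124
c_5 = 80
p_6 = 140
q_6 = 80
s_6 = 192
t_6 = 136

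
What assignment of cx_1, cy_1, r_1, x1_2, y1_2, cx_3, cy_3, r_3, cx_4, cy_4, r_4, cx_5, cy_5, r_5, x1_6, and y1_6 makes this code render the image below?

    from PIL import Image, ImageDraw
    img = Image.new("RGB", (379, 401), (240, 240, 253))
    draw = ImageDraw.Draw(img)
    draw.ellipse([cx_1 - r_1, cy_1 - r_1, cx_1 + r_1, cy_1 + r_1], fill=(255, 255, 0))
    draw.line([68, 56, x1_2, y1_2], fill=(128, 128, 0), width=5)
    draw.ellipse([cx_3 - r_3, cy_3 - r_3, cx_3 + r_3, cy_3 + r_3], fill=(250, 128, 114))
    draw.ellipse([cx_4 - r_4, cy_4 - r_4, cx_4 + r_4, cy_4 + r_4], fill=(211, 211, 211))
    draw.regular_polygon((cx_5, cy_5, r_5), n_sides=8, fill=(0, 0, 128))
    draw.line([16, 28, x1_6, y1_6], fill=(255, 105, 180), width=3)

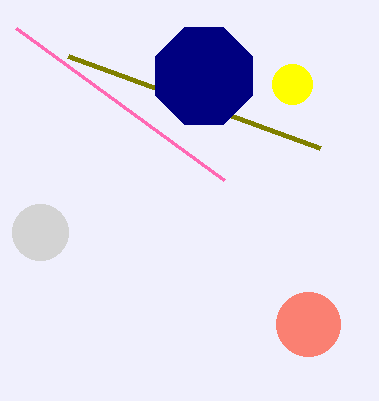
cx_1 = 292
cy_1 = 84
r_1 = 20
x1_2 = 320
y1_2 = 148
cx_3 = 308
cy_3 = 324
r_3 = 32
cx_4 = 40
cy_4 = 232
r_4 = 28
cx_5 = 204
cy_5 = 76
r_5 = 52
x1_6 = 224
y1_6 = 180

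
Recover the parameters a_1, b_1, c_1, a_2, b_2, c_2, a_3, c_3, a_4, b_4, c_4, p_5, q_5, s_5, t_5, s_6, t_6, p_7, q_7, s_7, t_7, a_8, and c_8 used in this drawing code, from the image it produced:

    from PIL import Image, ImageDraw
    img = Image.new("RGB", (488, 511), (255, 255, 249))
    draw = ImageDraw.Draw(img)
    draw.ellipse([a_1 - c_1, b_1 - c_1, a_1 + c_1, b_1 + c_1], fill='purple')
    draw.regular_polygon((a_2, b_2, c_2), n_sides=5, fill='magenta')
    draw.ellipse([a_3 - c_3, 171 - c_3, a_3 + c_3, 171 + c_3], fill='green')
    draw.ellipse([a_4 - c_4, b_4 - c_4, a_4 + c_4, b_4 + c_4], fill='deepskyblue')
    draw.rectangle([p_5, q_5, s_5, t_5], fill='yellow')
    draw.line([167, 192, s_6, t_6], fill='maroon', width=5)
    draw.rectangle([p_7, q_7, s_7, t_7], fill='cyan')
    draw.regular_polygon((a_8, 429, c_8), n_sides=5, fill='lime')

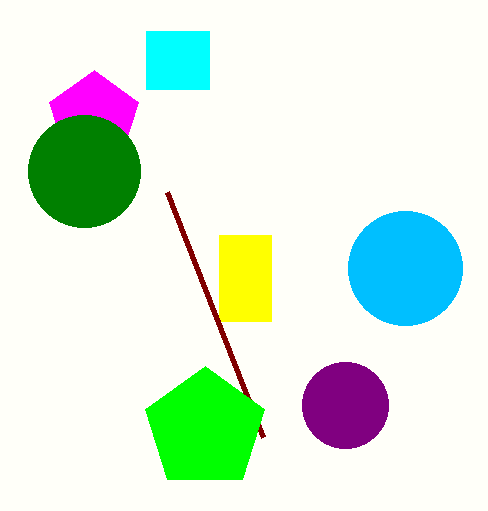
a_1 = 345
b_1 = 405
c_1 = 43
a_2 = 94
b_2 = 117
c_2 = 47
a_3 = 84
c_3 = 56
a_4 = 405
b_4 = 268
c_4 = 57
p_5 = 219
q_5 = 235
s_5 = 271
t_5 = 321
s_6 = 263
t_6 = 437
p_7 = 146
q_7 = 31
s_7 = 209
t_7 = 89
a_8 = 205
c_8 = 63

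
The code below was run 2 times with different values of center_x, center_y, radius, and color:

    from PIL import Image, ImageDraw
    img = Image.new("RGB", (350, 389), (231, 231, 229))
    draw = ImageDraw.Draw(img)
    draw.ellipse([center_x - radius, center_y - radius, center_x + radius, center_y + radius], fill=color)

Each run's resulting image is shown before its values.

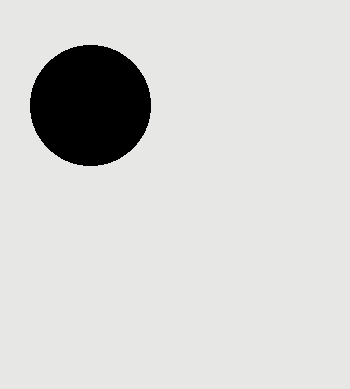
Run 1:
center_x = 90; center_y = 105; radius = 60; color = 'black'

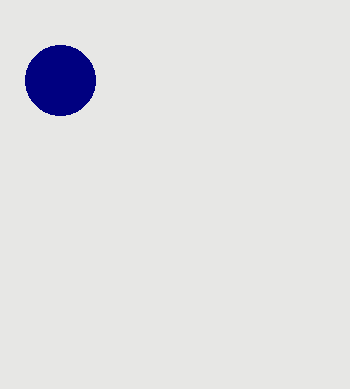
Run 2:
center_x = 60, center_y = 80, radius = 35, color = 'navy'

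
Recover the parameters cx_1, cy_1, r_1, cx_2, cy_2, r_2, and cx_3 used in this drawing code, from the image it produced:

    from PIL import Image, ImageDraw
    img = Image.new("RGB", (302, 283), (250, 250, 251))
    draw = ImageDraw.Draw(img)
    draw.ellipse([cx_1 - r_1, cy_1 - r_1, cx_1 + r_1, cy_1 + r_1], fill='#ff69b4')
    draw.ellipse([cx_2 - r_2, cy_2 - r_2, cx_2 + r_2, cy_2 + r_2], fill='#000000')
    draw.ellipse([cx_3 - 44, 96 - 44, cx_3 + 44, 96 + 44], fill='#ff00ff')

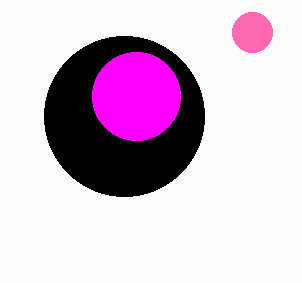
cx_1 = 252; cy_1 = 32; r_1 = 20; cx_2 = 124; cy_2 = 116; r_2 = 80; cx_3 = 136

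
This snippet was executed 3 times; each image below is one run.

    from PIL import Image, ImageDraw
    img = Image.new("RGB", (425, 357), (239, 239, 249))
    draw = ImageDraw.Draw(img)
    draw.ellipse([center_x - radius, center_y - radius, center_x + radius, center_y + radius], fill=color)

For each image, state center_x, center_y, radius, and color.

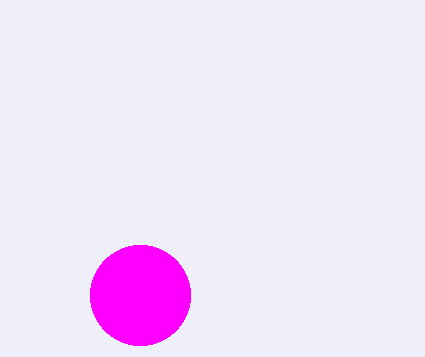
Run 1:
center_x = 140; center_y = 295; radius = 50; color = 'magenta'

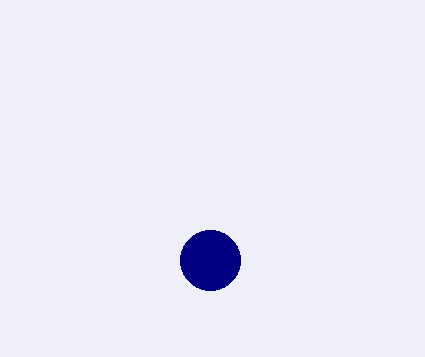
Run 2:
center_x = 210, center_y = 260, radius = 30, color = 'navy'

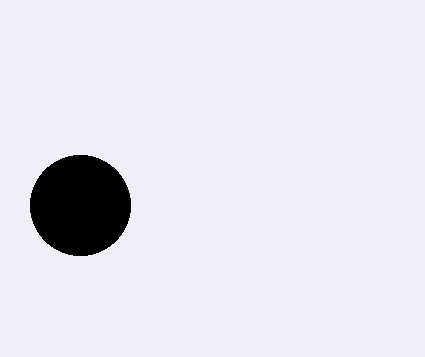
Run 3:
center_x = 80, center_y = 205, radius = 50, color = 'black'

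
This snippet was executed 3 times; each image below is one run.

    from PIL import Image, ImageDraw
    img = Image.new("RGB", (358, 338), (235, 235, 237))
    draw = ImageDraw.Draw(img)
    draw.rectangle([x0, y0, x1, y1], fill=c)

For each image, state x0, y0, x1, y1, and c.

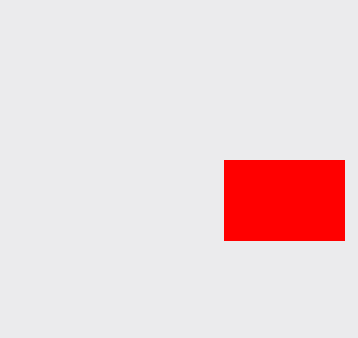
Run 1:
x0 = 224
y0 = 160
x1 = 344
y1 = 240
c = 'red'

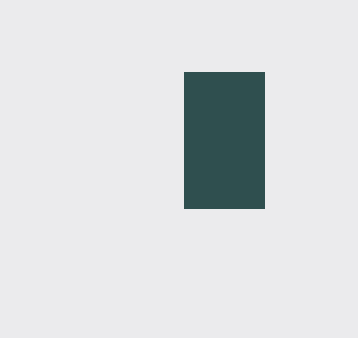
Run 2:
x0 = 184, y0 = 72, x1 = 264, y1 = 208, c = 'darkslategray'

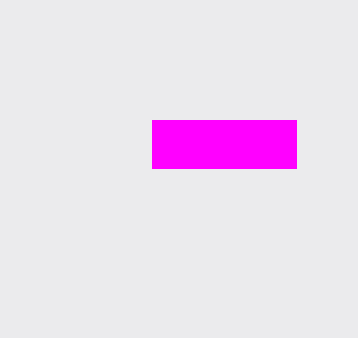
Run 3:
x0 = 152, y0 = 120, x1 = 296, y1 = 168, c = 'magenta'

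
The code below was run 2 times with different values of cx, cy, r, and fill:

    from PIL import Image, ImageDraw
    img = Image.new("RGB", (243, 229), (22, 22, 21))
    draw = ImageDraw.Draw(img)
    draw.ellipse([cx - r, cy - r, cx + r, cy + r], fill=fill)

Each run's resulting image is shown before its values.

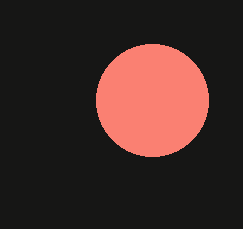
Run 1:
cx = 152, cy = 100, r = 56, fill = 'salmon'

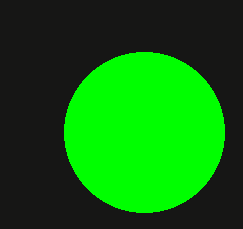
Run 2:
cx = 144
cy = 132
r = 80
fill = 'lime'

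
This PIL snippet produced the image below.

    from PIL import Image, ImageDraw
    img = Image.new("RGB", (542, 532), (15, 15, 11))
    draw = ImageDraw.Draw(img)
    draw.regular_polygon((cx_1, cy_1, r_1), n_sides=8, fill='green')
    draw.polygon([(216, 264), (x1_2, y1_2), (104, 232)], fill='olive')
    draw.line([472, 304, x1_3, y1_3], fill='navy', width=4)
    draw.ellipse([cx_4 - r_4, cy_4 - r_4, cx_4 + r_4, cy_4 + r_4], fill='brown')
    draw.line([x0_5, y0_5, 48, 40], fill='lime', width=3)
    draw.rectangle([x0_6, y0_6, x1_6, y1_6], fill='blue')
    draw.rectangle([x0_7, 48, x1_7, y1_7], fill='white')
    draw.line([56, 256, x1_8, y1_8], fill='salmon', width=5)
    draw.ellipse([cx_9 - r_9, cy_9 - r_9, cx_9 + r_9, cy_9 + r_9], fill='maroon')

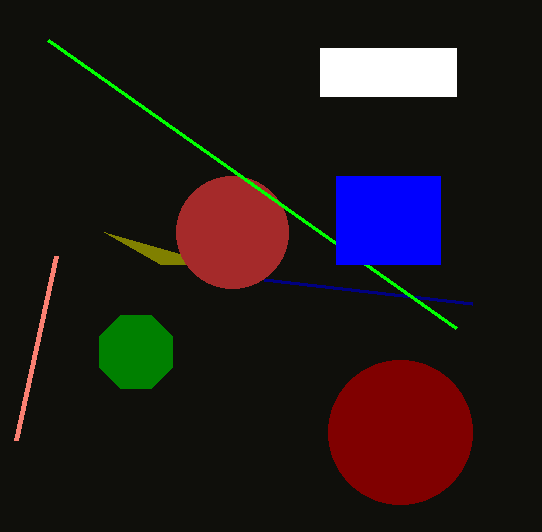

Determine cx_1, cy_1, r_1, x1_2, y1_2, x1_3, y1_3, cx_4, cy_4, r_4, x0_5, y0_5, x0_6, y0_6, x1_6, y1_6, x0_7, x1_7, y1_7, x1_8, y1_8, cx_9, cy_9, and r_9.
cx_1 = 136
cy_1 = 352
r_1 = 40
x1_2 = 160
y1_2 = 264
x1_3 = 264
y1_3 = 280
cx_4 = 232
cy_4 = 232
r_4 = 56
x0_5 = 456
y0_5 = 328
x0_6 = 336
y0_6 = 176
x1_6 = 440
y1_6 = 264
x0_7 = 320
x1_7 = 456
y1_7 = 96
x1_8 = 16
y1_8 = 440
cx_9 = 400
cy_9 = 432
r_9 = 72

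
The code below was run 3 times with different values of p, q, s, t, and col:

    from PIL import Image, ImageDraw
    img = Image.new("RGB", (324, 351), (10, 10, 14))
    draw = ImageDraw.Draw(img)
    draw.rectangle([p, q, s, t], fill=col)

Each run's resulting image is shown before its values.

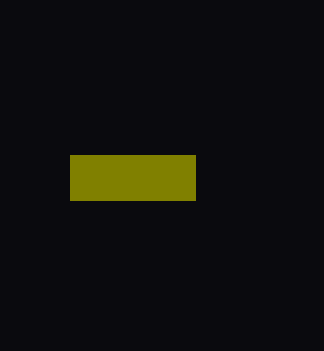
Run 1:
p = 70, q = 155, s = 195, t = 200, col = 'olive'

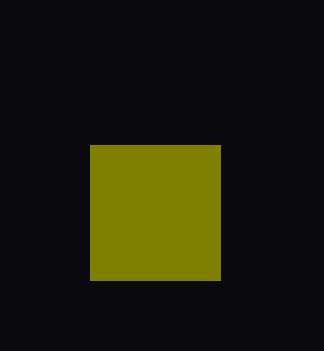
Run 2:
p = 90
q = 145
s = 220
t = 280
col = 'olive'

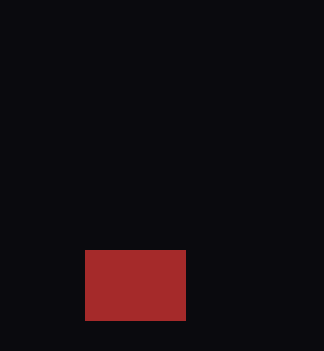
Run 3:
p = 85; q = 250; s = 185; t = 320; col = 'brown'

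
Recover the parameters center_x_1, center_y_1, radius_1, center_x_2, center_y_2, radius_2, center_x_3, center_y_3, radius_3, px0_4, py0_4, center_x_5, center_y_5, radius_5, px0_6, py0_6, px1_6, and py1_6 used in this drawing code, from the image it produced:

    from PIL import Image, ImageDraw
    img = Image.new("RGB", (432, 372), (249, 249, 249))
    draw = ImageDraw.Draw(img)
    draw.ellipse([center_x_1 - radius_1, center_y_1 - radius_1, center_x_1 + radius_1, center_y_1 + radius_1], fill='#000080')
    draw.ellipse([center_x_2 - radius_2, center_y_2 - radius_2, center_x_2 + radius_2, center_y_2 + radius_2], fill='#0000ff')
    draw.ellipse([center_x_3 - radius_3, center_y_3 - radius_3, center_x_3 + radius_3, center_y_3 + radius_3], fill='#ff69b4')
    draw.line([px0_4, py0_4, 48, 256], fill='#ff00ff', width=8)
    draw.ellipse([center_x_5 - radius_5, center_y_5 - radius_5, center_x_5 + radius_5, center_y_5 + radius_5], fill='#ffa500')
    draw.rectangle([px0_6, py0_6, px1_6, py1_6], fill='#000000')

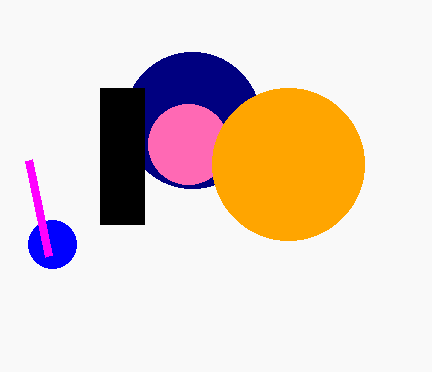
center_x_1 = 192
center_y_1 = 120
radius_1 = 68
center_x_2 = 52
center_y_2 = 244
radius_2 = 24
center_x_3 = 188
center_y_3 = 144
radius_3 = 40
px0_4 = 28
py0_4 = 160
center_x_5 = 288
center_y_5 = 164
radius_5 = 76
px0_6 = 100
py0_6 = 88
px1_6 = 144
py1_6 = 224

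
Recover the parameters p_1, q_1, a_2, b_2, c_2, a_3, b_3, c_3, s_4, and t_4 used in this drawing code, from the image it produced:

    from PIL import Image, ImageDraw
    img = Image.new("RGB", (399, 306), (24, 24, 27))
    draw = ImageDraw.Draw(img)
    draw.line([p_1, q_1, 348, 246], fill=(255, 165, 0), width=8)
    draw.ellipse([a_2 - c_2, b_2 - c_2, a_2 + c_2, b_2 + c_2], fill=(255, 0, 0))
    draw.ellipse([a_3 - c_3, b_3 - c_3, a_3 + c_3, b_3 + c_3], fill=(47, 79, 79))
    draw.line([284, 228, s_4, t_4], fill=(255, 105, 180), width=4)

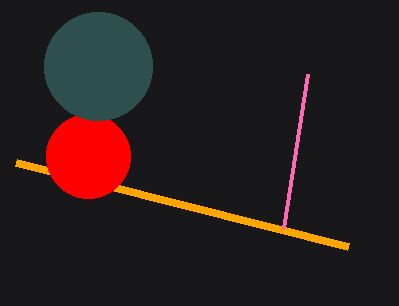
p_1 = 16, q_1 = 162, a_2 = 88, b_2 = 156, c_2 = 42, a_3 = 98, b_3 = 66, c_3 = 54, s_4 = 308, t_4 = 74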